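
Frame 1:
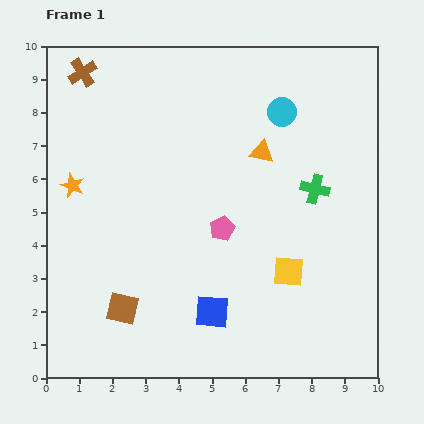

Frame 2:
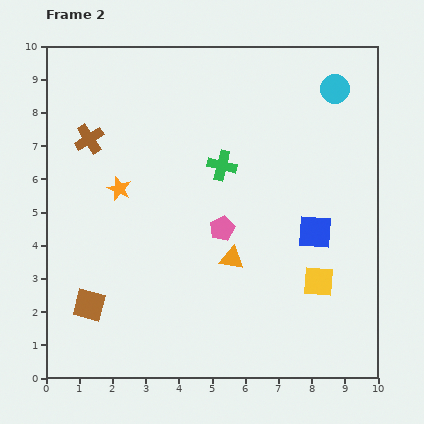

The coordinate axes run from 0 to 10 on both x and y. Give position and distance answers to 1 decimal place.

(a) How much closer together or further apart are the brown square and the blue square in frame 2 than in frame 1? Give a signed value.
+4.4

Distance in frame 1: 2.7. Distance in frame 2: 7.1.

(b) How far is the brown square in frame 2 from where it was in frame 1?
1.0

The brown square moved from (2.3, 2.1) to (1.3, 2.2), a distance of √(1.0² + 0.1²) ≈ 1.0.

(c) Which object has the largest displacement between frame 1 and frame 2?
the blue square

(moved 3.9; next 3.3)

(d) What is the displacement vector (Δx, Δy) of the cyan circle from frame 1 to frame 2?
(1.6, 0.7)

The cyan circle was at (7.1, 8.0) in frame 1 and (8.7, 8.7) in frame 2.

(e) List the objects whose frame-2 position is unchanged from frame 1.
the pink pentagon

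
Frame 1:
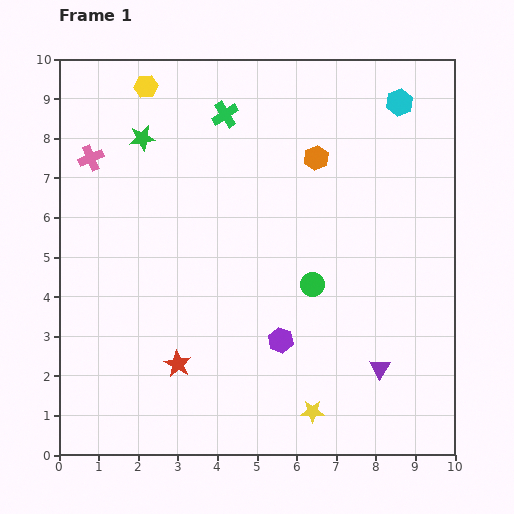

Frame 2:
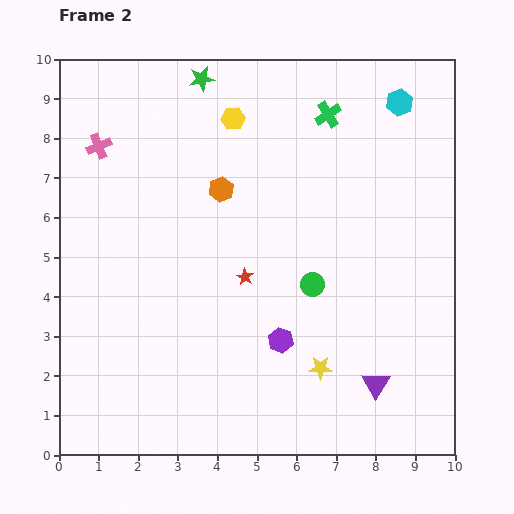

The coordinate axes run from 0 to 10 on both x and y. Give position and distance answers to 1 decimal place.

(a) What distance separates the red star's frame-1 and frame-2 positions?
2.8

The red star moved from (3.0, 2.3) to (4.7, 4.5), a distance of √(1.7² + 2.2²) ≈ 2.8.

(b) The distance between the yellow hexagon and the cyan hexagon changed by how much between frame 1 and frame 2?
-2.2

Distance in frame 1: 6.4. Distance in frame 2: 4.2.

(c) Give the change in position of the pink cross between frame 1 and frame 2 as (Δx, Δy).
(0.2, 0.3)

The pink cross was at (0.8, 7.5) in frame 1 and (1.0, 7.8) in frame 2.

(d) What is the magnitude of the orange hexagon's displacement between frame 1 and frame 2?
2.5

The orange hexagon moved from (6.5, 7.5) to (4.1, 6.7), a distance of √(2.4² + 0.8²) ≈ 2.5.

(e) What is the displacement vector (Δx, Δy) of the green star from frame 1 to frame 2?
(1.5, 1.5)

The green star was at (2.1, 8.0) in frame 1 and (3.6, 9.5) in frame 2.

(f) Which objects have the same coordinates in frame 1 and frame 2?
the cyan hexagon, the green circle, the purple hexagon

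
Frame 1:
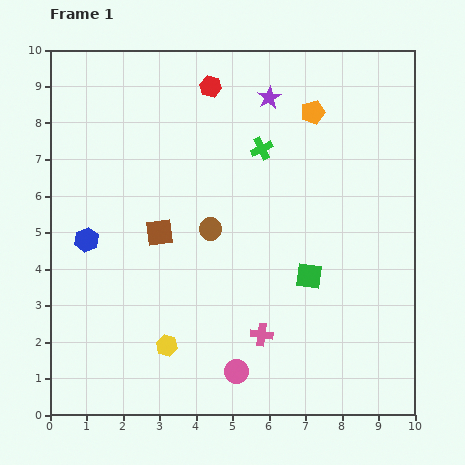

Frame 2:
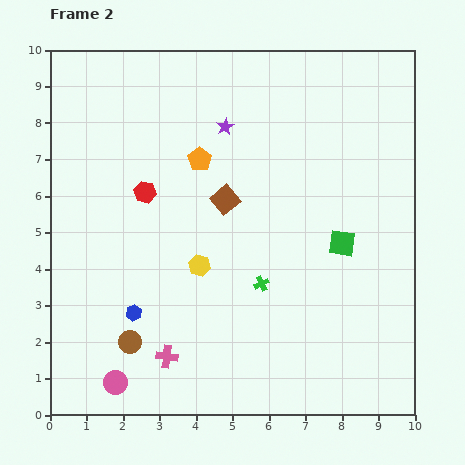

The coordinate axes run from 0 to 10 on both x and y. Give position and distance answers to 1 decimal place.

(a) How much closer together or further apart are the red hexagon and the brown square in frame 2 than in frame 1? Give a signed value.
-2.0

Distance in frame 1: 4.2. Distance in frame 2: 2.2.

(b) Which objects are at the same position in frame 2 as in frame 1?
none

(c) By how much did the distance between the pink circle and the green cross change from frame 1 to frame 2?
-1.3

Distance in frame 1: 6.1. Distance in frame 2: 4.8.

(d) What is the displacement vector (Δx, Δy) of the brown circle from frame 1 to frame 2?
(-2.2, -3.1)

The brown circle was at (4.4, 5.1) in frame 1 and (2.2, 2.0) in frame 2.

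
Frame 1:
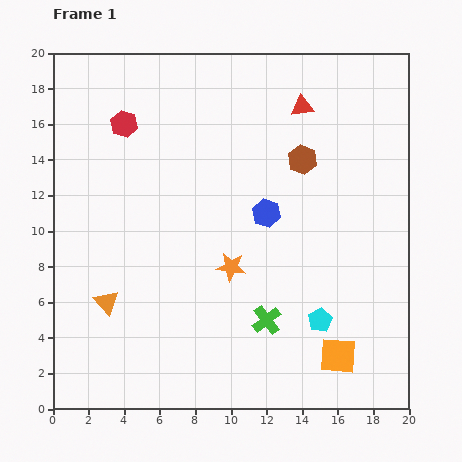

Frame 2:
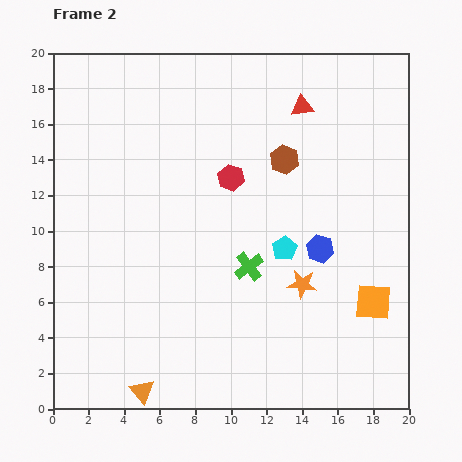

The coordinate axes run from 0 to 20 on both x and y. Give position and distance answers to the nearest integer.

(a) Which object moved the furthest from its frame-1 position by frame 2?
the red hexagon

(moved 7; next 5)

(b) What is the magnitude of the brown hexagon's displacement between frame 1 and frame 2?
1

The brown hexagon moved from (14, 14) to (13, 14), a distance of √(1² + 0²) ≈ 1.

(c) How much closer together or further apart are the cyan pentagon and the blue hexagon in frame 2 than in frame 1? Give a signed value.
-5

Distance in frame 1: 7. Distance in frame 2: 2.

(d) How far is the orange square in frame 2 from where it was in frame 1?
4

The orange square moved from (16, 3) to (18, 6), a distance of √(2² + 3²) ≈ 4.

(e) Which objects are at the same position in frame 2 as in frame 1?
the red triangle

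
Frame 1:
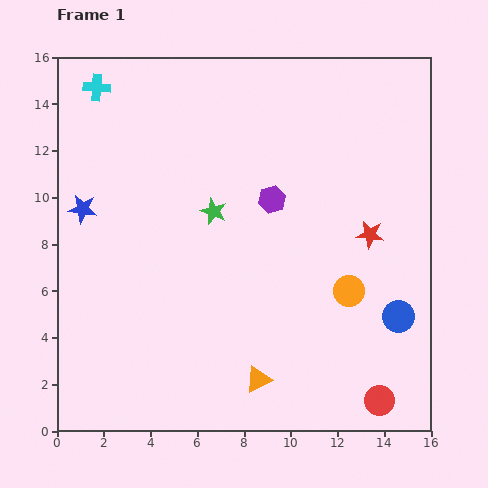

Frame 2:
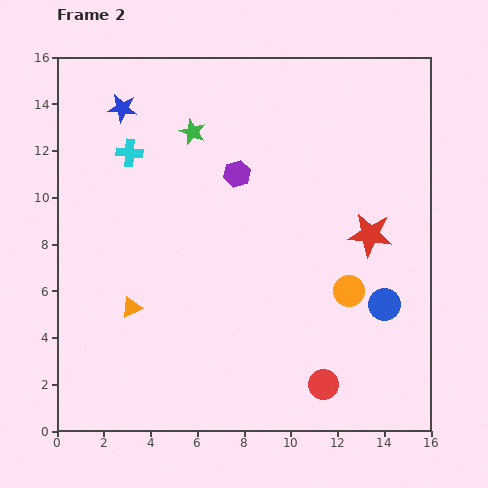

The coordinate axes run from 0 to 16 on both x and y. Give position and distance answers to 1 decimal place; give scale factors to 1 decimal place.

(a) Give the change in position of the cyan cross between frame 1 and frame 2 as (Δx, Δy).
(1.4, -2.8)

The cyan cross was at (1.7, 14.7) in frame 1 and (3.1, 11.9) in frame 2.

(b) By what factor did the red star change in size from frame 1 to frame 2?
1.6×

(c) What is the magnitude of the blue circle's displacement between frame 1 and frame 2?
0.8

The blue circle moved from (14.6, 4.9) to (14.0, 5.4), a distance of √(0.6² + 0.5²) ≈ 0.8.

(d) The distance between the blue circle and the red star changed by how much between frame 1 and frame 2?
-0.6

Distance in frame 1: 3.7. Distance in frame 2: 3.1.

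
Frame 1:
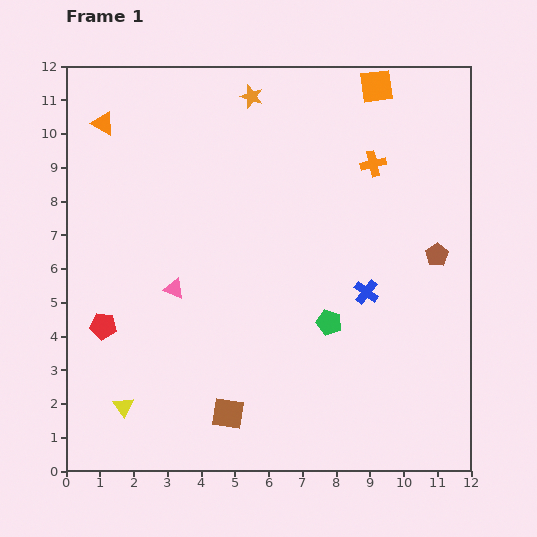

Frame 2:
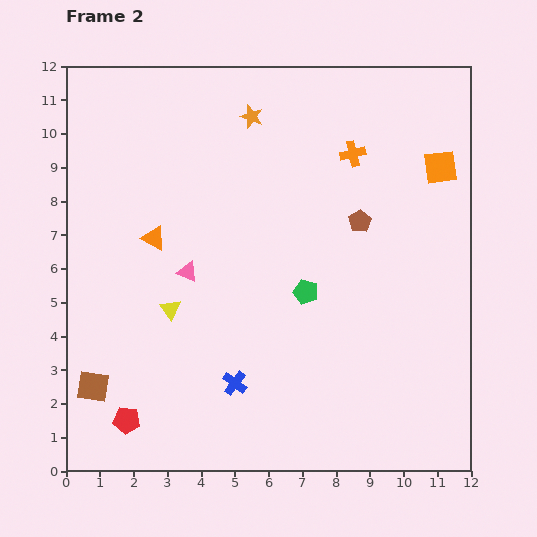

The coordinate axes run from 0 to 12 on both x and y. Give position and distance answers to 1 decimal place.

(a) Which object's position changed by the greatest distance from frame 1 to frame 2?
the blue cross

(moved 4.7; next 4.1)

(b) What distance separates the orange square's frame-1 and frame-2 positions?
3.1

The orange square moved from (9.2, 11.4) to (11.1, 9.0), a distance of √(1.9² + 2.4²) ≈ 3.1.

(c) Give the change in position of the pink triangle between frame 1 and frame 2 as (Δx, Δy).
(0.4, 0.5)

The pink triangle was at (3.2, 5.4) in frame 1 and (3.6, 5.9) in frame 2.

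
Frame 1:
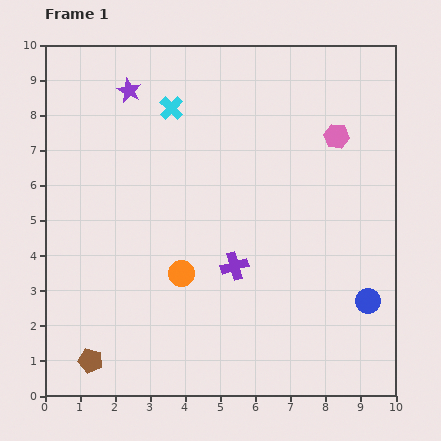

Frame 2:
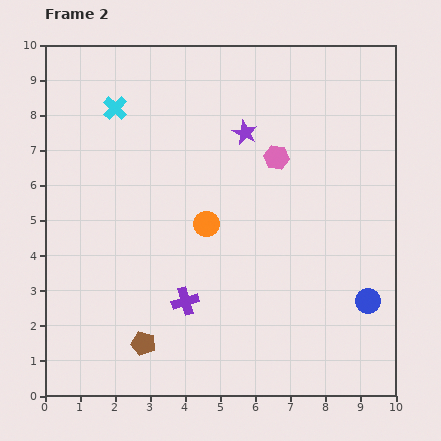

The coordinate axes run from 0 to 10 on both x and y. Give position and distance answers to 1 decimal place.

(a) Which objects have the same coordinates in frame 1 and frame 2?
the blue circle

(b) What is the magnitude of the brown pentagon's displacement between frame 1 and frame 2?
1.6

The brown pentagon moved from (1.3, 1.0) to (2.8, 1.5), a distance of √(1.5² + 0.5²) ≈ 1.6.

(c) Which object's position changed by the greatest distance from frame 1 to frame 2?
the purple star

(moved 3.5; next 1.8)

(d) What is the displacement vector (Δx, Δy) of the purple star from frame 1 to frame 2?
(3.3, -1.2)

The purple star was at (2.4, 8.7) in frame 1 and (5.7, 7.5) in frame 2.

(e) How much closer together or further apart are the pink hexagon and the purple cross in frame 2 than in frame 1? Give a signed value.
+0.2

Distance in frame 1: 4.7. Distance in frame 2: 4.9.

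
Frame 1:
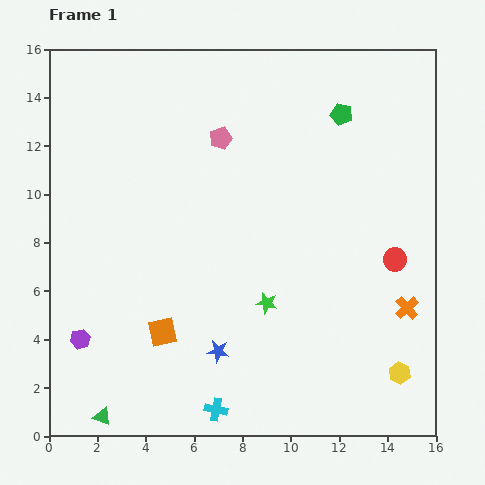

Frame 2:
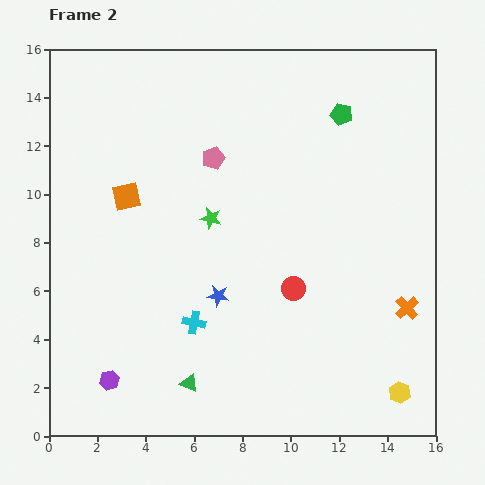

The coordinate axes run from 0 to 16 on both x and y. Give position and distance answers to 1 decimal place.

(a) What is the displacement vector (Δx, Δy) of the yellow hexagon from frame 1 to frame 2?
(0.0, -0.8)

The yellow hexagon was at (14.5, 2.6) in frame 1 and (14.5, 1.8) in frame 2.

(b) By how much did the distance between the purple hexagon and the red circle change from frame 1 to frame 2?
-4.9

Distance in frame 1: 13.4. Distance in frame 2: 8.5.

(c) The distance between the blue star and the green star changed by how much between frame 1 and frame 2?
+0.4

Distance in frame 1: 2.8. Distance in frame 2: 3.2.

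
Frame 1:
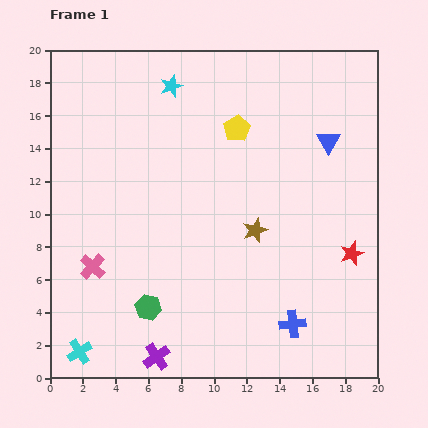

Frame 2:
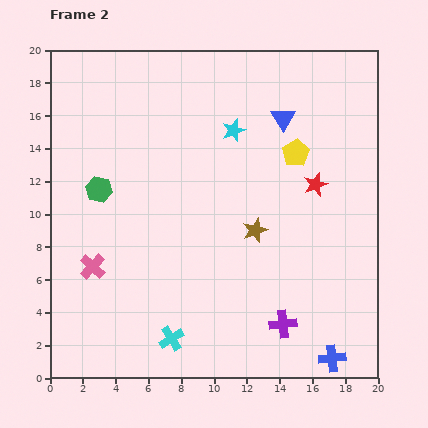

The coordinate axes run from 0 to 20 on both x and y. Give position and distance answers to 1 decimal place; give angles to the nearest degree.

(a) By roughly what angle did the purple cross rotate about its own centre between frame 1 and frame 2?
28° clockwise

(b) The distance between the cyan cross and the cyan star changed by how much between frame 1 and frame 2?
-3.8

Distance in frame 1: 17.1. Distance in frame 2: 13.3.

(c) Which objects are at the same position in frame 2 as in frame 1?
the pink cross, the brown star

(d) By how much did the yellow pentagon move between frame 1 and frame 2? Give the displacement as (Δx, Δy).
(3.6, -1.5)

The yellow pentagon was at (11.4, 15.2) in frame 1 and (15.0, 13.7) in frame 2.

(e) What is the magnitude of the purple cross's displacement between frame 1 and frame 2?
8.0

The purple cross moved from (6.5, 1.3) to (14.2, 3.3), a distance of √(7.7² + 2.0²) ≈ 8.0.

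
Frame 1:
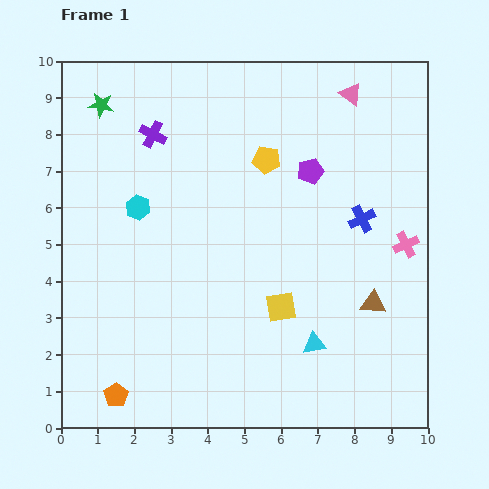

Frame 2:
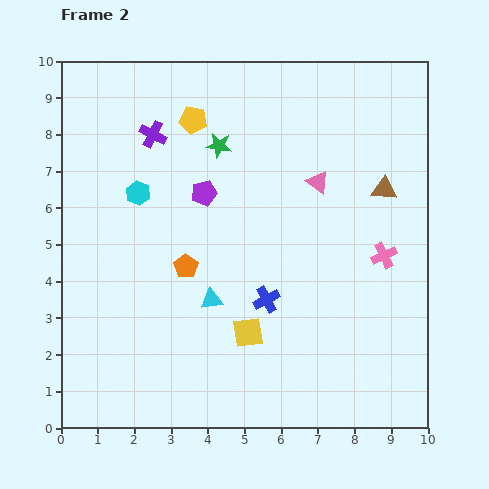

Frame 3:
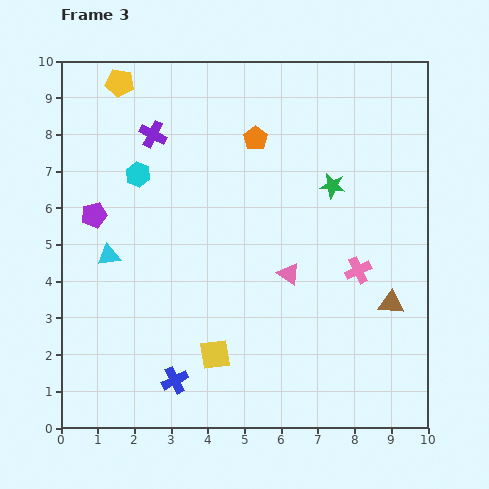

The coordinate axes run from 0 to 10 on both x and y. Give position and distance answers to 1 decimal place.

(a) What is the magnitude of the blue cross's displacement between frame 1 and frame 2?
3.4

The blue cross moved from (8.2, 5.7) to (5.6, 3.5), a distance of √(2.6² + 2.2²) ≈ 3.4.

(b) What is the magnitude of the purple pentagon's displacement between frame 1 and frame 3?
6.0

The purple pentagon moved from (6.8, 7.0) to (0.9, 5.8), a distance of √(5.9² + 1.2²) ≈ 6.0.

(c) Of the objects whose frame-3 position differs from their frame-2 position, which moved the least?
the cyan hexagon

(moved 0.5)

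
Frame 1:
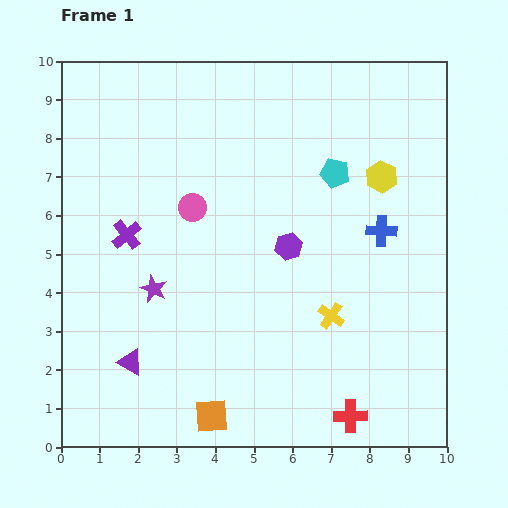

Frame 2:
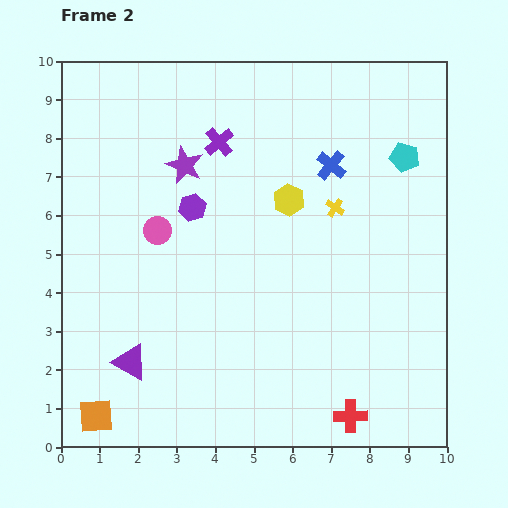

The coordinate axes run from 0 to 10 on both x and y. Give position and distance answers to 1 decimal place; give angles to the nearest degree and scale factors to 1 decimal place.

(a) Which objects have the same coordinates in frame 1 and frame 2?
the red cross, the purple triangle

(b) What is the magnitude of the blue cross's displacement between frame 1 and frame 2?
2.1

The blue cross moved from (8.3, 5.6) to (7.0, 7.3), a distance of √(1.3² + 1.7²) ≈ 2.1.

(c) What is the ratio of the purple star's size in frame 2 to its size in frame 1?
1.4×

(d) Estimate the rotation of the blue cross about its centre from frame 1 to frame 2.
37° clockwise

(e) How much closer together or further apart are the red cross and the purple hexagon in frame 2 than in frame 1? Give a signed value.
+2.1

Distance in frame 1: 4.7. Distance in frame 2: 6.8.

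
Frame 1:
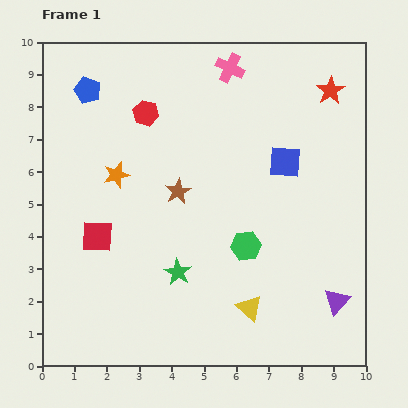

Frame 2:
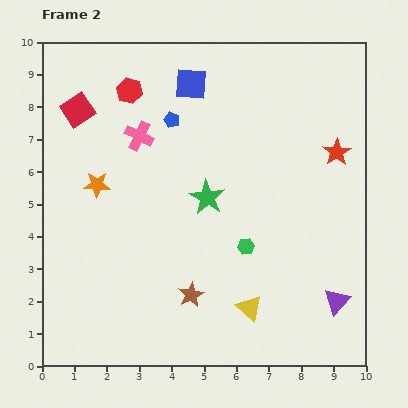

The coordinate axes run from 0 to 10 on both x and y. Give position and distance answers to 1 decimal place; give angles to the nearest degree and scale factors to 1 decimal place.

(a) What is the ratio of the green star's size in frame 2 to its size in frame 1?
1.3×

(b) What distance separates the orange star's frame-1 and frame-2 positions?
0.7

The orange star moved from (2.3, 5.9) to (1.7, 5.6), a distance of √(0.6² + 0.3²) ≈ 0.7.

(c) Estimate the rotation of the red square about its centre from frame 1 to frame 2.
37° counter-clockwise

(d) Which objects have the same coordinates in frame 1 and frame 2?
the green hexagon, the purple triangle, the yellow triangle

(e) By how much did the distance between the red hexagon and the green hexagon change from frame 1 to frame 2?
+0.9

Distance in frame 1: 5.1. Distance in frame 2: 6.0.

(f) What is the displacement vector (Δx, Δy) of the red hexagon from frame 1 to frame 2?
(-0.5, 0.7)

The red hexagon was at (3.2, 7.8) in frame 1 and (2.7, 8.5) in frame 2.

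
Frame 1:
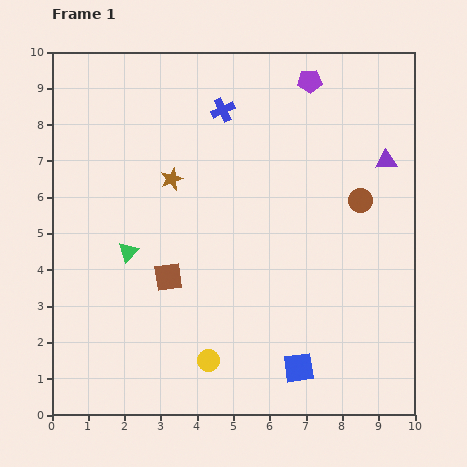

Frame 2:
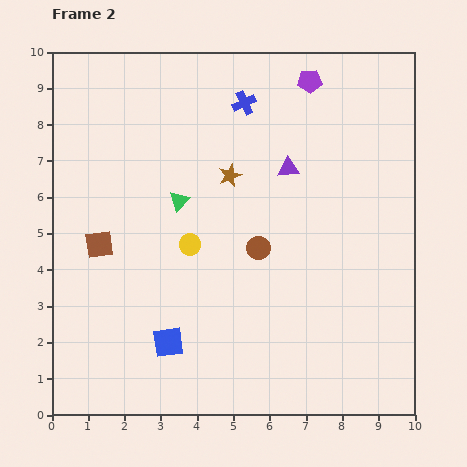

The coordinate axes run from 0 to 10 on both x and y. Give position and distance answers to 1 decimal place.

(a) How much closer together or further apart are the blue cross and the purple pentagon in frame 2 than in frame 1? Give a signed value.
-0.6

Distance in frame 1: 2.5. Distance in frame 2: 1.9.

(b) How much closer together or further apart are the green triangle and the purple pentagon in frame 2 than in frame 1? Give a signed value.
-2.0

Distance in frame 1: 6.9. Distance in frame 2: 4.9.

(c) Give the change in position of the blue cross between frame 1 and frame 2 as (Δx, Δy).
(0.6, 0.2)

The blue cross was at (4.7, 8.4) in frame 1 and (5.3, 8.6) in frame 2.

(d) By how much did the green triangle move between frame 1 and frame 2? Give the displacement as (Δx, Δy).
(1.4, 1.4)

The green triangle was at (2.1, 4.5) in frame 1 and (3.5, 5.9) in frame 2.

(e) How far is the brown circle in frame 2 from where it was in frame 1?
3.1

The brown circle moved from (8.5, 5.9) to (5.7, 4.6), a distance of √(2.8² + 1.3²) ≈ 3.1.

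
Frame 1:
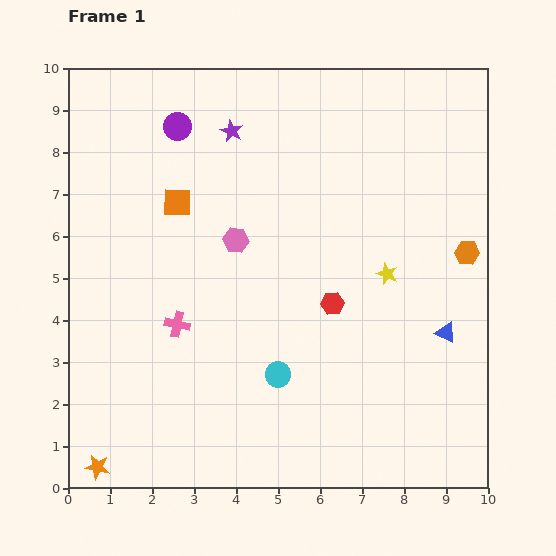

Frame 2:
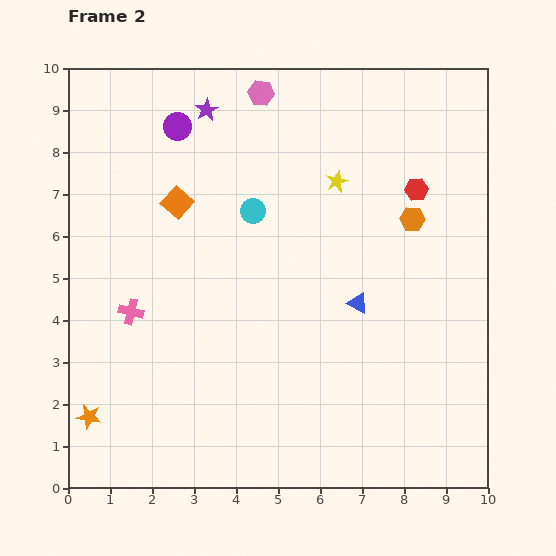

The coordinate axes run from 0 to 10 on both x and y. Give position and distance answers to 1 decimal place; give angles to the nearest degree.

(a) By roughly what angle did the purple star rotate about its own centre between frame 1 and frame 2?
16° clockwise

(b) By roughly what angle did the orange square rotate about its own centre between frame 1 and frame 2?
40° clockwise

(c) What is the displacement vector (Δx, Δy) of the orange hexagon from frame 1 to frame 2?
(-1.3, 0.8)

The orange hexagon was at (9.5, 5.6) in frame 1 and (8.2, 6.4) in frame 2.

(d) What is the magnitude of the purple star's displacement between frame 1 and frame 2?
0.8

The purple star moved from (3.9, 8.5) to (3.3, 9.0), a distance of √(0.6² + 0.5²) ≈ 0.8.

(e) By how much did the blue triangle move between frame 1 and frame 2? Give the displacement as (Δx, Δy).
(-2.1, 0.7)

The blue triangle was at (9.0, 3.7) in frame 1 and (6.9, 4.4) in frame 2.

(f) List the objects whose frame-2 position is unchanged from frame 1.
the purple circle, the orange square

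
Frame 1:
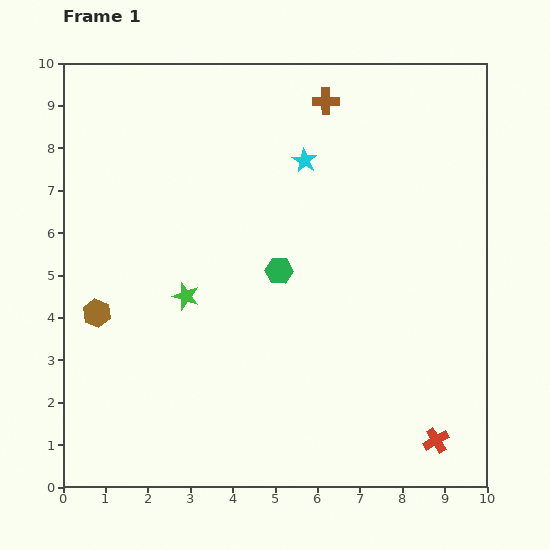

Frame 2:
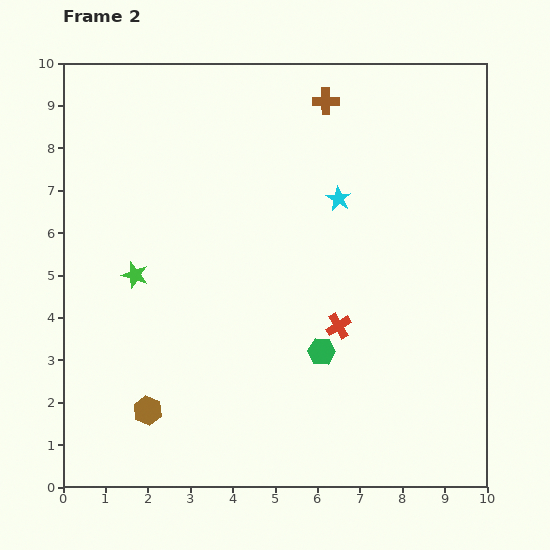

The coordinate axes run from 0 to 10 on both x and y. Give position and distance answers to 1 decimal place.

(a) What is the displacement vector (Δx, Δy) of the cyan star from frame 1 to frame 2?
(0.8, -0.9)

The cyan star was at (5.7, 7.7) in frame 1 and (6.5, 6.8) in frame 2.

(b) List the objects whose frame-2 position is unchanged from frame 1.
the brown cross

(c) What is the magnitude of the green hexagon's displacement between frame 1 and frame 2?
2.1

The green hexagon moved from (5.1, 5.1) to (6.1, 3.2), a distance of √(1.0² + 1.9²) ≈ 2.1.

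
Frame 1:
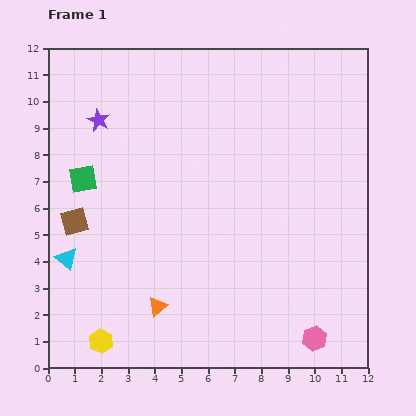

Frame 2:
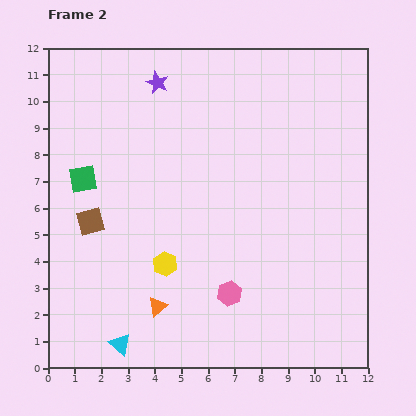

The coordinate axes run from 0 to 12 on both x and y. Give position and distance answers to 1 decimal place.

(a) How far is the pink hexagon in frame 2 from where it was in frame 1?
3.6

The pink hexagon moved from (10.0, 1.1) to (6.8, 2.8), a distance of √(3.2² + 1.7²) ≈ 3.6.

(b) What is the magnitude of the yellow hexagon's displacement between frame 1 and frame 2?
3.8

The yellow hexagon moved from (2.0, 1.0) to (4.4, 3.9), a distance of √(2.4² + 2.9²) ≈ 3.8.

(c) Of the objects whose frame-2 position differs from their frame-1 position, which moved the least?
the brown square

(moved 0.6)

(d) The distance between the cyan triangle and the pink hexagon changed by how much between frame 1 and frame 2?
-5.3

Distance in frame 1: 9.8. Distance in frame 2: 4.5.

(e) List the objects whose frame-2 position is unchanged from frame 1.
the orange triangle, the green square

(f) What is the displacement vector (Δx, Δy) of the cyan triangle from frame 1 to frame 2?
(2.0, -3.2)

The cyan triangle was at (0.7, 4.1) in frame 1 and (2.7, 0.9) in frame 2.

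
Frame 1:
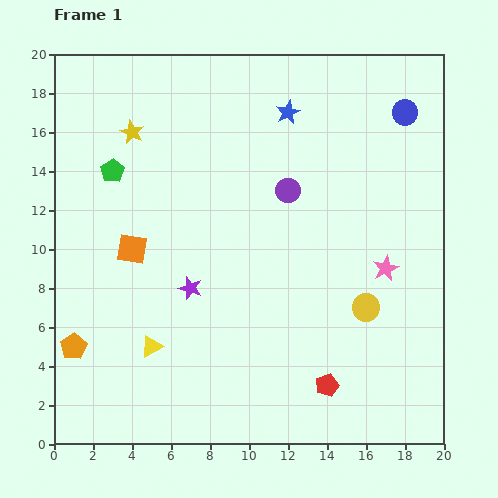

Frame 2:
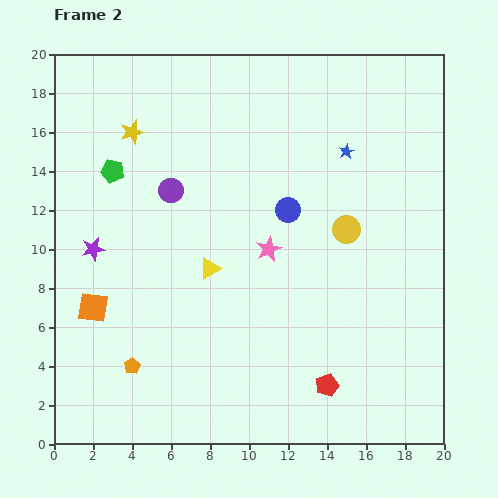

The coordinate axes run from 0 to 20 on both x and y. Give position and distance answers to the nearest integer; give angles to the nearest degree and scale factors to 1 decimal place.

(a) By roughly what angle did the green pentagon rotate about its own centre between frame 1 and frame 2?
27° counter-clockwise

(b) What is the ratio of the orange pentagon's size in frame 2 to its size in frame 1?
0.6×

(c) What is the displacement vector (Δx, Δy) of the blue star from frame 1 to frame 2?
(3, -2)

The blue star was at (12, 17) in frame 1 and (15, 15) in frame 2.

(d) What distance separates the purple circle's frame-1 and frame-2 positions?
6

The purple circle moved from (12, 13) to (6, 13), a distance of √(6² + 0²) ≈ 6.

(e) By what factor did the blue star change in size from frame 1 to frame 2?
0.6×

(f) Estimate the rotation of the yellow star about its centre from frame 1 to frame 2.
28° clockwise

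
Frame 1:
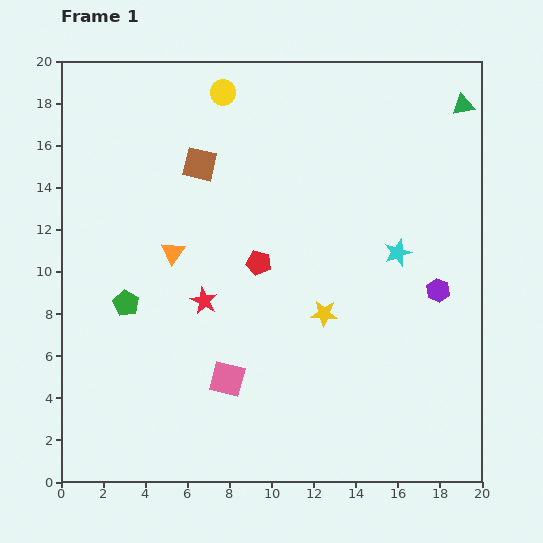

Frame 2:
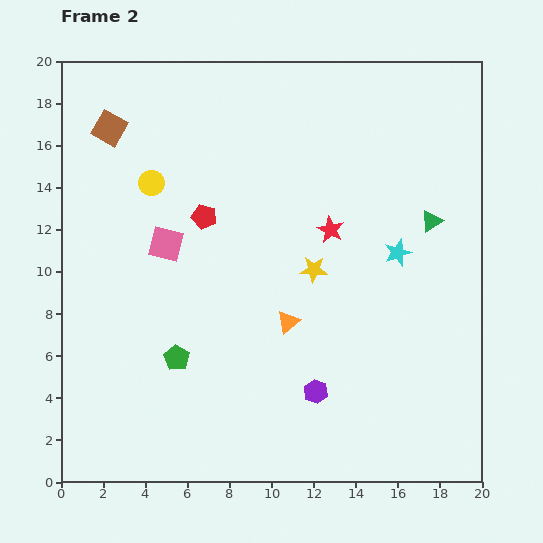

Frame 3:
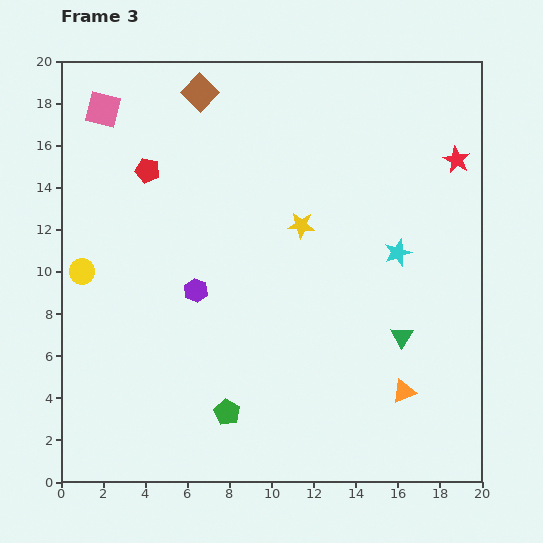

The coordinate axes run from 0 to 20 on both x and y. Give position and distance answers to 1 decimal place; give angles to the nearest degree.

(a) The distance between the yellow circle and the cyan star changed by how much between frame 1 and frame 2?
+0.9

Distance in frame 1: 11.3. Distance in frame 2: 12.2.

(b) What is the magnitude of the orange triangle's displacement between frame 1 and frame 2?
6.4

The orange triangle moved from (5.3, 10.9) to (10.8, 7.6), a distance of √(5.5² + 3.3²) ≈ 6.4.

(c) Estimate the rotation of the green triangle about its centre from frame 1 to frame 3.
47° counter-clockwise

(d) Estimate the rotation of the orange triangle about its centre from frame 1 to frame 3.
33° clockwise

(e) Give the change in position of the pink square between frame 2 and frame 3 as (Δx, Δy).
(-3.0, 6.4)

The pink square was at (5.0, 11.3) in frame 2 and (2.0, 17.7) in frame 3.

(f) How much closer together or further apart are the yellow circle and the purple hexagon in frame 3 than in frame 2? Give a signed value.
-7.1

Distance in frame 2: 12.6. Distance in frame 3: 5.5.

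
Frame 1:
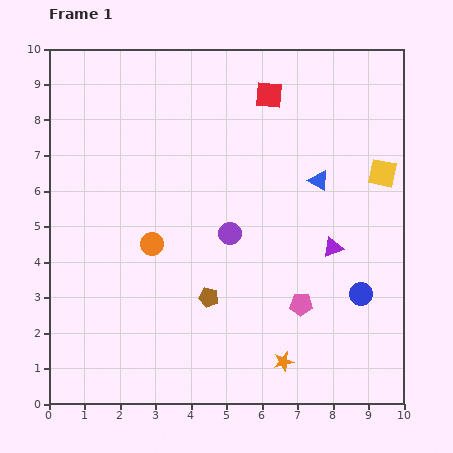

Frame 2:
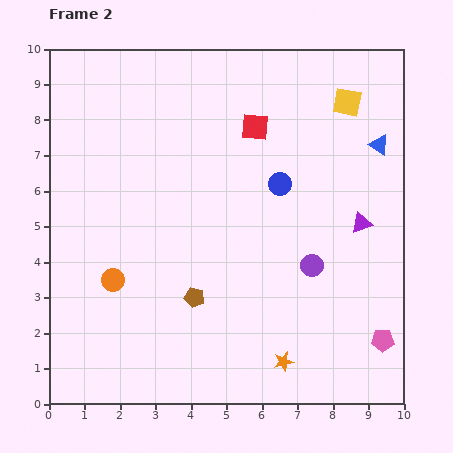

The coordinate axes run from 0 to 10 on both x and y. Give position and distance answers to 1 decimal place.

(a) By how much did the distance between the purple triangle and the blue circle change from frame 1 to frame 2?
+1.0

Distance in frame 1: 1.5. Distance in frame 2: 2.5.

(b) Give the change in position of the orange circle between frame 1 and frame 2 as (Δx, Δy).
(-1.1, -1.0)

The orange circle was at (2.9, 4.5) in frame 1 and (1.8, 3.5) in frame 2.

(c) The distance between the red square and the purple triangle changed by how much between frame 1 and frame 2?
-0.7

Distance in frame 1: 4.7. Distance in frame 2: 4.0.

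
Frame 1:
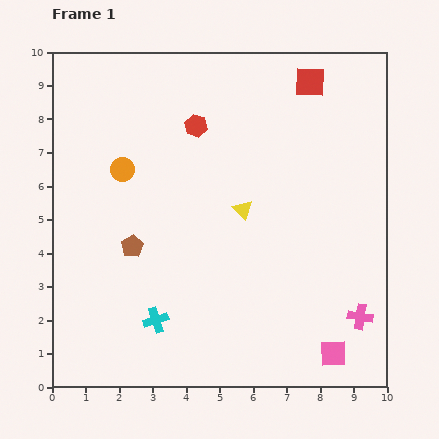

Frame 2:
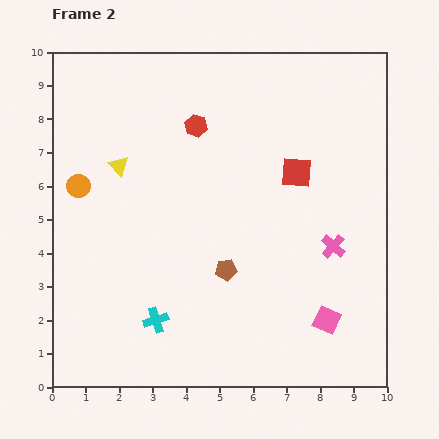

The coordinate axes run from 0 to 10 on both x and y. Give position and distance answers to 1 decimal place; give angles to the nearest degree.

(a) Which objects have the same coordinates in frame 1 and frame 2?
the cyan cross, the red hexagon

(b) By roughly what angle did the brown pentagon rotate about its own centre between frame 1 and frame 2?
25° clockwise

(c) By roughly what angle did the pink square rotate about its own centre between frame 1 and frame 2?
27° clockwise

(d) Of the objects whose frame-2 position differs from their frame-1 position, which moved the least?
the pink square

(moved 1.0)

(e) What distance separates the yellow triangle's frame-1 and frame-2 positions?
3.9

The yellow triangle moved from (5.7, 5.3) to (2.0, 6.6), a distance of √(3.7² + 1.3²) ≈ 3.9.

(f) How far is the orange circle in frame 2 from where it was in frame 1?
1.4

The orange circle moved from (2.1, 6.5) to (0.8, 6.0), a distance of √(1.3² + 0.5²) ≈ 1.4.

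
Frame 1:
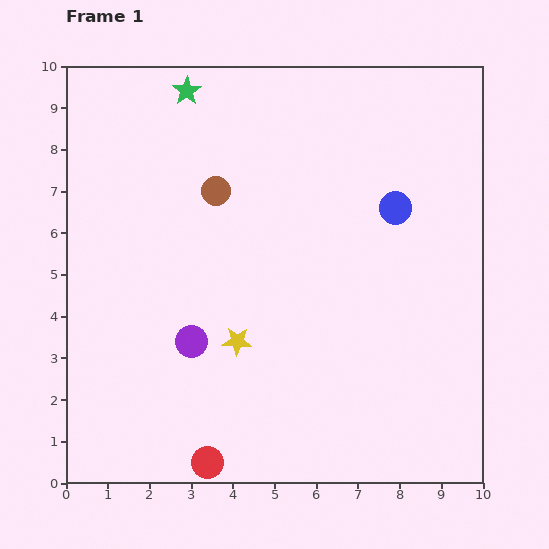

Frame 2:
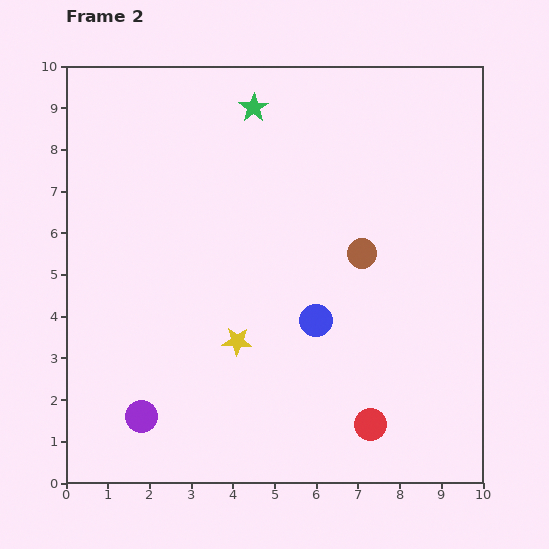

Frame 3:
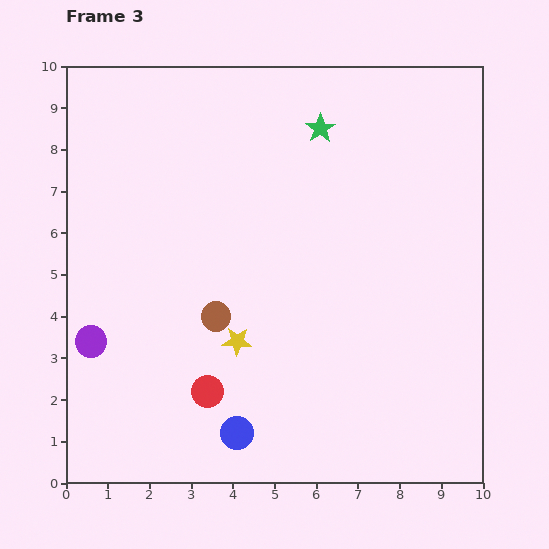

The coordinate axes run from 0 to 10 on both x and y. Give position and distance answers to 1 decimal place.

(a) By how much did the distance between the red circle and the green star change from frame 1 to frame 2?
-0.8

Distance in frame 1: 8.9. Distance in frame 2: 8.1.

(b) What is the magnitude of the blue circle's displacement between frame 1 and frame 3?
6.6

The blue circle moved from (7.9, 6.6) to (4.1, 1.2), a distance of √(3.8² + 5.4²) ≈ 6.6.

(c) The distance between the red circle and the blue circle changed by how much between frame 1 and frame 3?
-6.4

Distance in frame 1: 7.6. Distance in frame 3: 1.2.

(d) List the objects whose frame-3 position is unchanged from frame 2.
the yellow star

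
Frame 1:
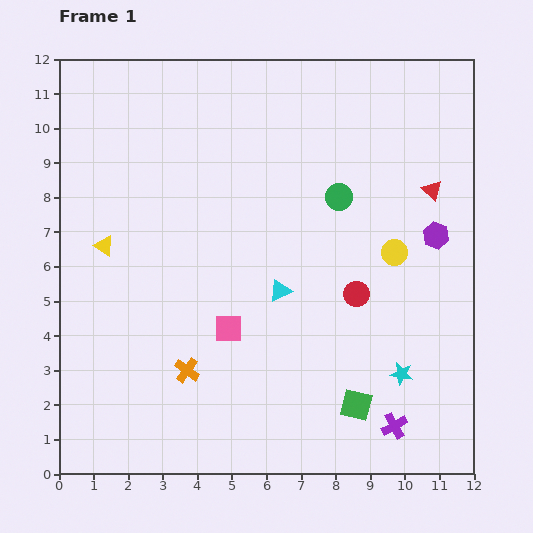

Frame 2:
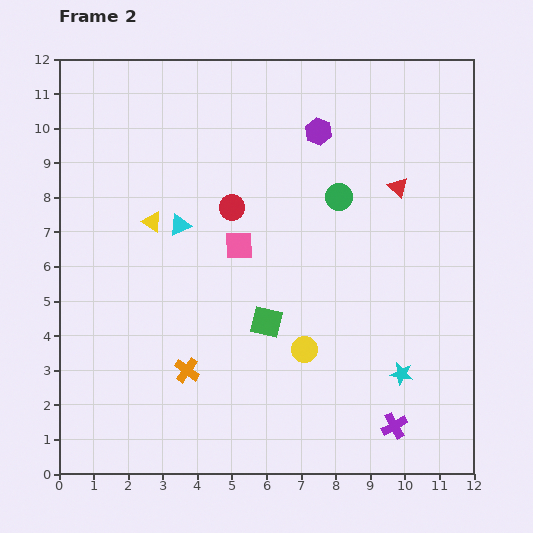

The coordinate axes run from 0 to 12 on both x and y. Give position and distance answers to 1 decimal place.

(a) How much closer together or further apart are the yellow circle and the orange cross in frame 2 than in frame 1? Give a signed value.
-3.4

Distance in frame 1: 6.9. Distance in frame 2: 3.5.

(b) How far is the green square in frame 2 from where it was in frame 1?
3.5

The green square moved from (8.6, 2.0) to (6.0, 4.4), a distance of √(2.6² + 2.4²) ≈ 3.5.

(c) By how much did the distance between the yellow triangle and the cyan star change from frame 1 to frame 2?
-1.0

Distance in frame 1: 9.4. Distance in frame 2: 8.4.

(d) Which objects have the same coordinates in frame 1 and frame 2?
the green circle, the orange cross, the cyan star, the purple cross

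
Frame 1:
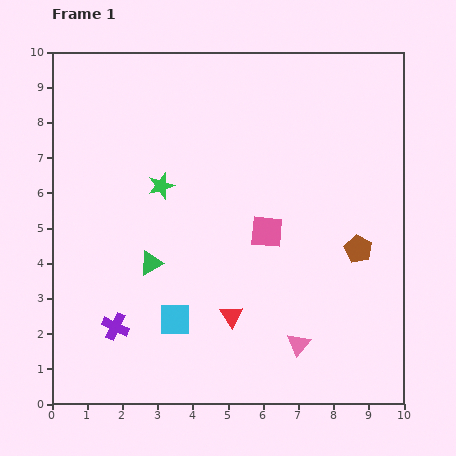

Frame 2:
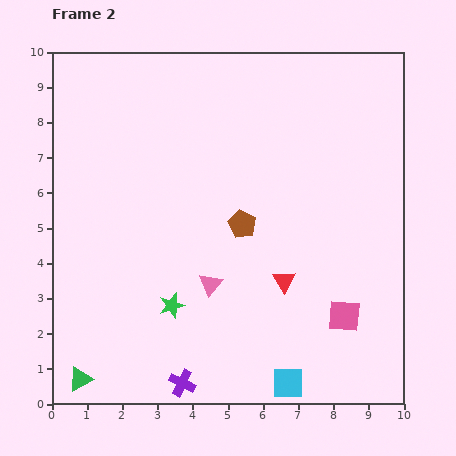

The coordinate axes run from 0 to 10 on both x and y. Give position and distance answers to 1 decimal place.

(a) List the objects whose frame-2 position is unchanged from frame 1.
none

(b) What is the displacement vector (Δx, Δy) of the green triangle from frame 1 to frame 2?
(-2.0, -3.3)

The green triangle was at (2.8, 4.0) in frame 1 and (0.8, 0.7) in frame 2.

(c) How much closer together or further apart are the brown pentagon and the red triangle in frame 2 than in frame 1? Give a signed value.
-2.1

Distance in frame 1: 4.1. Distance in frame 2: 2.0.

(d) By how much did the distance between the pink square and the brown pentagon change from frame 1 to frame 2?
+1.3

Distance in frame 1: 2.6. Distance in frame 2: 3.9.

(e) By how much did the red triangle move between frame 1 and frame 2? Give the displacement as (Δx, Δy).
(1.5, 1.0)

The red triangle was at (5.1, 2.5) in frame 1 and (6.6, 3.5) in frame 2.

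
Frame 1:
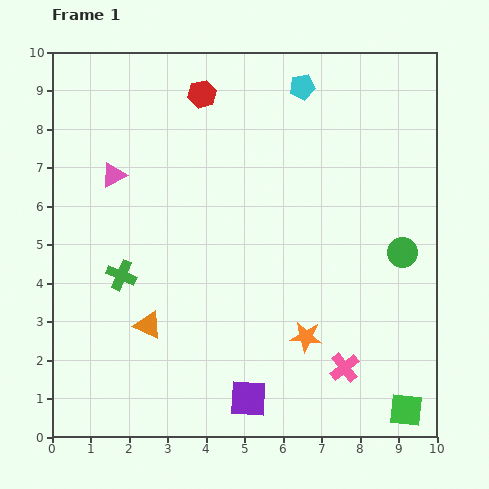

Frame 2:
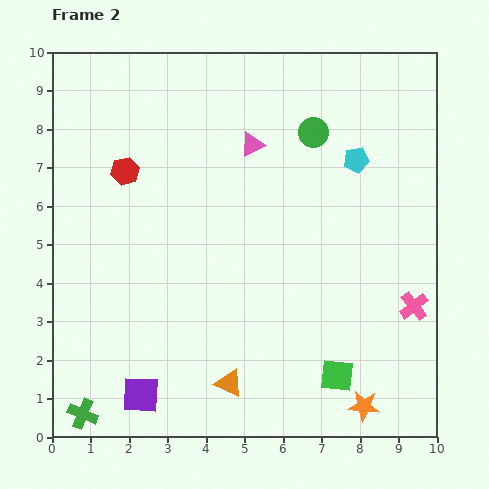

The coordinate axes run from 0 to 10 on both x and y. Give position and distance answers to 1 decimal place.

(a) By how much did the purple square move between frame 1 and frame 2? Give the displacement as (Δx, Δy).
(-2.8, 0.1)

The purple square was at (5.1, 1.0) in frame 1 and (2.3, 1.1) in frame 2.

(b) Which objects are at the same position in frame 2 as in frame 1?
none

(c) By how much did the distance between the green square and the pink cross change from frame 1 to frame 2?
+0.8

Distance in frame 1: 1.9. Distance in frame 2: 2.7.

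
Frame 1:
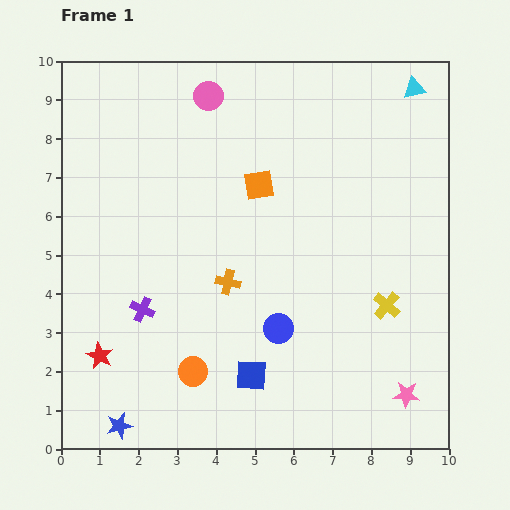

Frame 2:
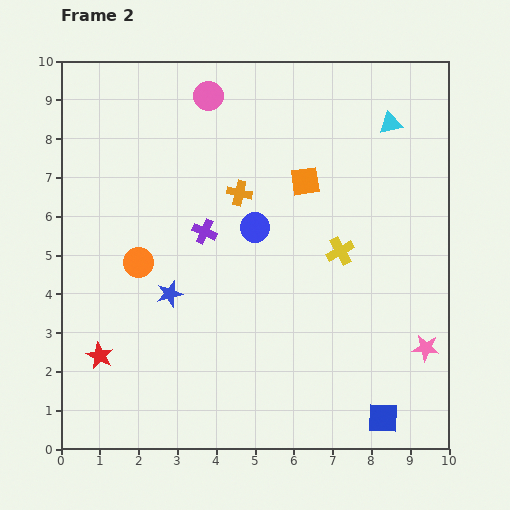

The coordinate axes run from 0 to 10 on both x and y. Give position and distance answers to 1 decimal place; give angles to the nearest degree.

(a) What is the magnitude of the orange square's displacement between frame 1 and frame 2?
1.2

The orange square moved from (5.1, 6.8) to (6.3, 6.9), a distance of √(1.2² + 0.1²) ≈ 1.2.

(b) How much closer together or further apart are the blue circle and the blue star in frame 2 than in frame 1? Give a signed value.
-2.0

Distance in frame 1: 4.8. Distance in frame 2: 2.8.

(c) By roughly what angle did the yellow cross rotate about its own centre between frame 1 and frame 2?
20° clockwise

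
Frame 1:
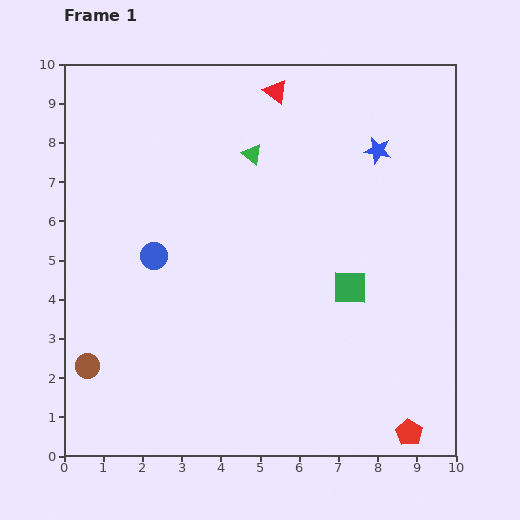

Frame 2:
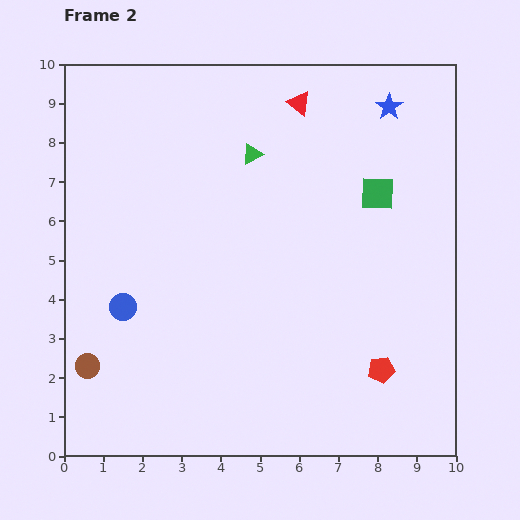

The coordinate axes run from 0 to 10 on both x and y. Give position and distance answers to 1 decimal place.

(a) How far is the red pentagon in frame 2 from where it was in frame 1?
1.7

The red pentagon moved from (8.8, 0.6) to (8.1, 2.2), a distance of √(0.7² + 1.6²) ≈ 1.7.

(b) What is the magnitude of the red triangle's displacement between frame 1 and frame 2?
0.7

The red triangle moved from (5.4, 9.3) to (6.0, 9.0), a distance of √(0.6² + 0.3²) ≈ 0.7.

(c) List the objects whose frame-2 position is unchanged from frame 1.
the brown circle, the green triangle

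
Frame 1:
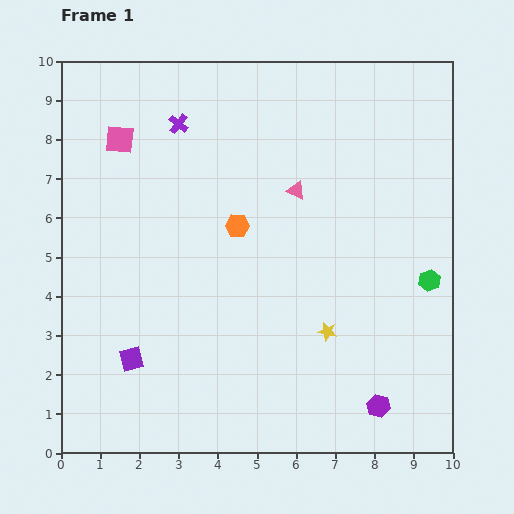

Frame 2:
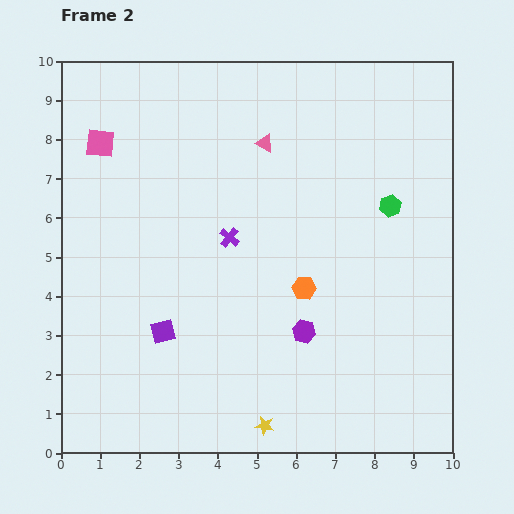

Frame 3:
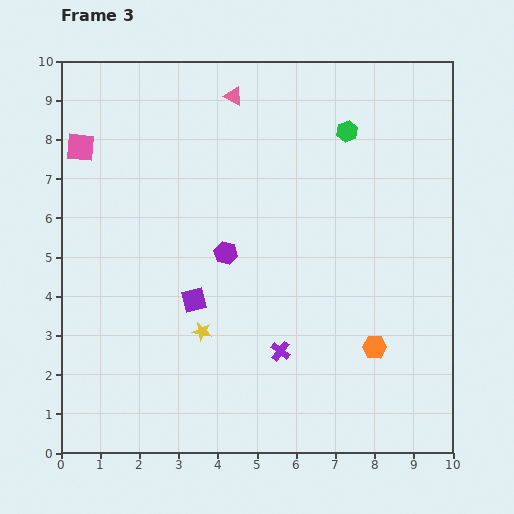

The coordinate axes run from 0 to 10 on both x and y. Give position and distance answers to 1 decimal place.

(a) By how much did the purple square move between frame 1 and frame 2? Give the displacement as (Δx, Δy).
(0.8, 0.7)

The purple square was at (1.8, 2.4) in frame 1 and (2.6, 3.1) in frame 2.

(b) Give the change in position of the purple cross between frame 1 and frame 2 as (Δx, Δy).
(1.3, -2.9)

The purple cross was at (3.0, 8.4) in frame 1 and (4.3, 5.5) in frame 2.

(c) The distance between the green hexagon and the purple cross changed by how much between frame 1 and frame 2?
-3.3

Distance in frame 1: 7.5. Distance in frame 2: 4.2.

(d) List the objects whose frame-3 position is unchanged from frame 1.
none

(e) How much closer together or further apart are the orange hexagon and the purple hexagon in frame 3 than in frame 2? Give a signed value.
+3.4

Distance in frame 2: 1.1. Distance in frame 3: 4.5.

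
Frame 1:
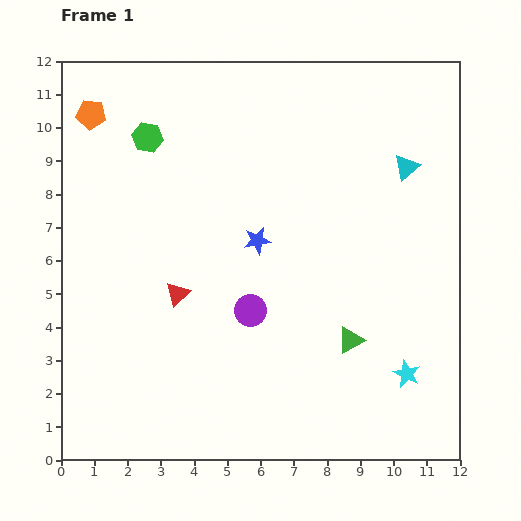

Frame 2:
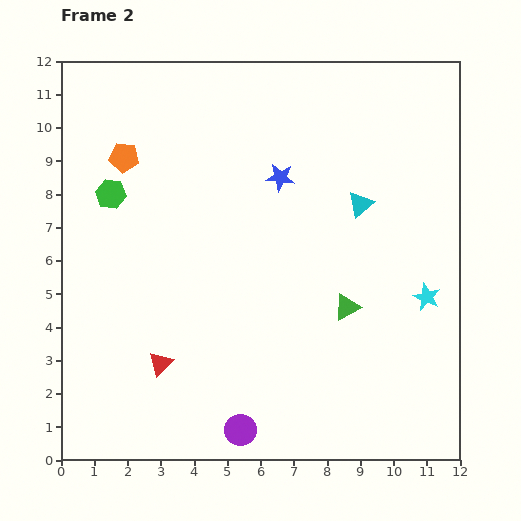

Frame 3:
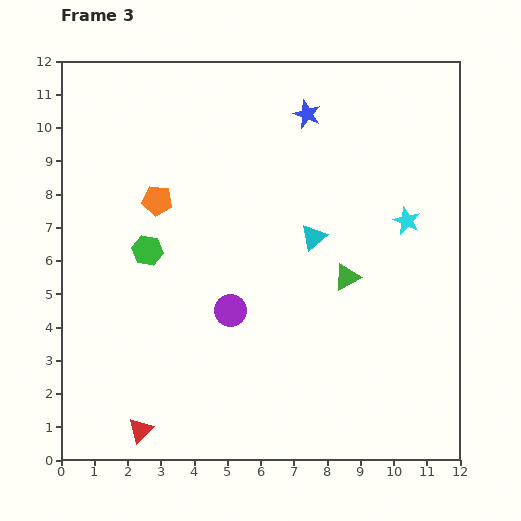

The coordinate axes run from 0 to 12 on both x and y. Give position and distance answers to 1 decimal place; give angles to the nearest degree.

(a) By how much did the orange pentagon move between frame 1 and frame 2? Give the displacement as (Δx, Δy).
(1.0, -1.3)

The orange pentagon was at (0.9, 10.4) in frame 1 and (1.9, 9.1) in frame 2.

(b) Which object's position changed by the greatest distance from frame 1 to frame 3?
the cyan star

(moved 4.6; next 4.2)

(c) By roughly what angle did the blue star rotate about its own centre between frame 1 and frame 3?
31° clockwise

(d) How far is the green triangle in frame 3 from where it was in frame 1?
1.9

The green triangle moved from (8.7, 3.6) to (8.6, 5.5), a distance of √(0.1² + 1.9²) ≈ 1.9.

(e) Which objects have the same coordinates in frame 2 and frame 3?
none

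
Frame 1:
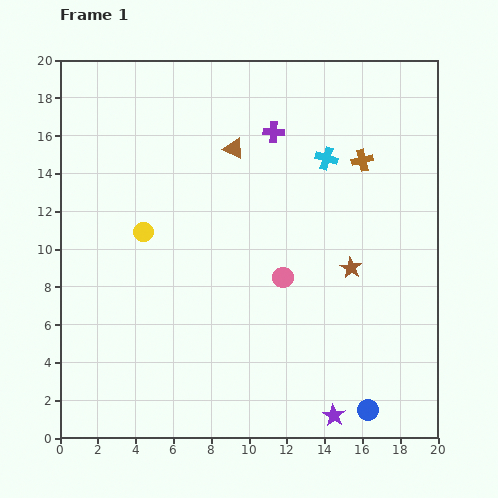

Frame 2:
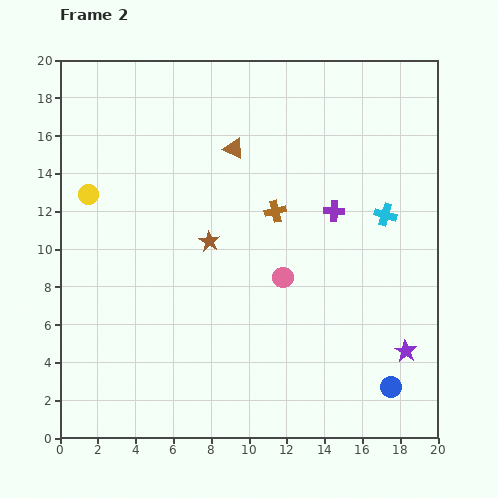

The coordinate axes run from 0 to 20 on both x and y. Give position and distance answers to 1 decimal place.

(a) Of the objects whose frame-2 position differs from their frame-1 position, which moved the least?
the blue circle

(moved 1.7)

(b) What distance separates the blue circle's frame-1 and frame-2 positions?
1.7

The blue circle moved from (16.3, 1.5) to (17.5, 2.7), a distance of √(1.2² + 1.2²) ≈ 1.7.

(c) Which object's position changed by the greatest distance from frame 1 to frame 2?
the brown star

(moved 7.6; next 5.3)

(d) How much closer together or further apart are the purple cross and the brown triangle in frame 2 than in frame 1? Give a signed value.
+3.9

Distance in frame 1: 2.3. Distance in frame 2: 6.2.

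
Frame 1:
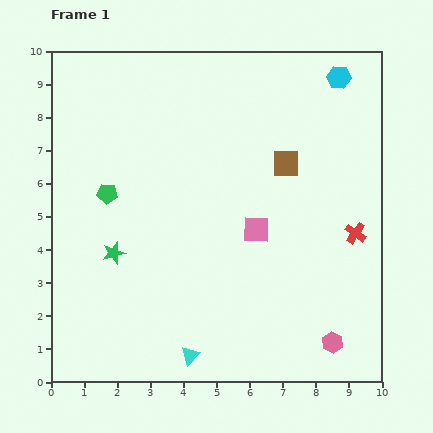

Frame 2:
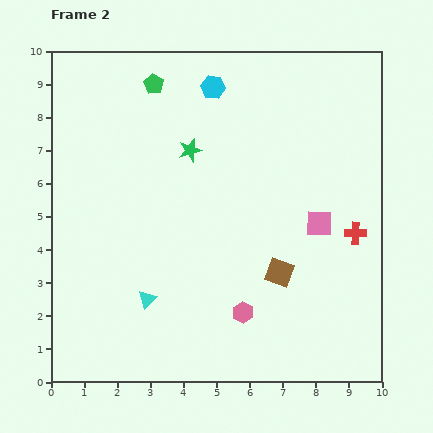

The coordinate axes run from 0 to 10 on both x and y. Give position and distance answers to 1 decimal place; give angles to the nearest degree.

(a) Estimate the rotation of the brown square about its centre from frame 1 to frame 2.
20° clockwise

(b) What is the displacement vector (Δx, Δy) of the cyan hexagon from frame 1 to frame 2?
(-3.8, -0.3)

The cyan hexagon was at (8.7, 9.2) in frame 1 and (4.9, 8.9) in frame 2.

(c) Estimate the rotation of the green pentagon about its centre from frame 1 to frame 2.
25° clockwise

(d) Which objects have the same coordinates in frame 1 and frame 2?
the red cross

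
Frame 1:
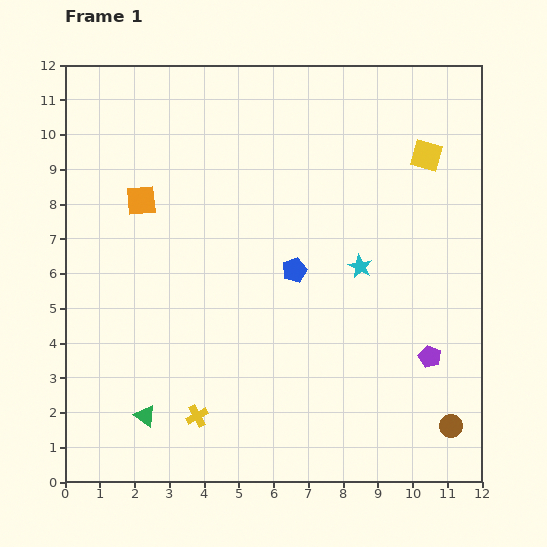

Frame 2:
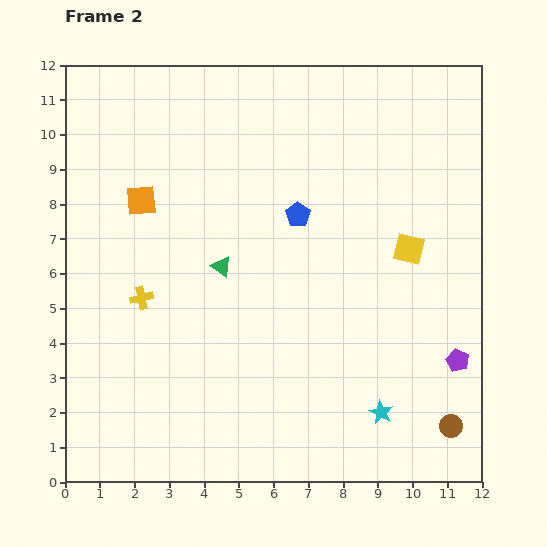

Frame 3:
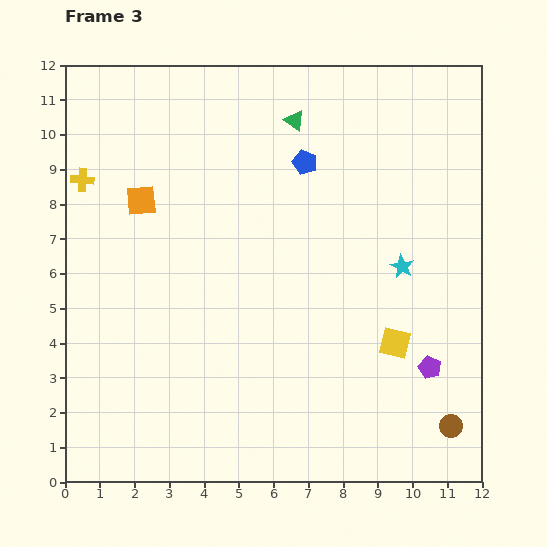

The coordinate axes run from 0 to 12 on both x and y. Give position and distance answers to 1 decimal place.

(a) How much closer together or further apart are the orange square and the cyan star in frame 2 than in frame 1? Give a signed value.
+2.6

Distance in frame 1: 6.6. Distance in frame 2: 9.2.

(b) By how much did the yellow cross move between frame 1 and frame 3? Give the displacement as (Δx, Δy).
(-3.3, 6.8)

The yellow cross was at (3.8, 1.9) in frame 1 and (0.5, 8.7) in frame 3.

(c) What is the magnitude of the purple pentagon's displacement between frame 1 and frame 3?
0.3

The purple pentagon moved from (10.5, 3.6) to (10.5, 3.3), a distance of √(0.0² + 0.3²) ≈ 0.3.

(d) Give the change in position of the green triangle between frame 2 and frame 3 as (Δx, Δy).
(2.1, 4.2)

The green triangle was at (4.5, 6.2) in frame 2 and (6.6, 10.4) in frame 3.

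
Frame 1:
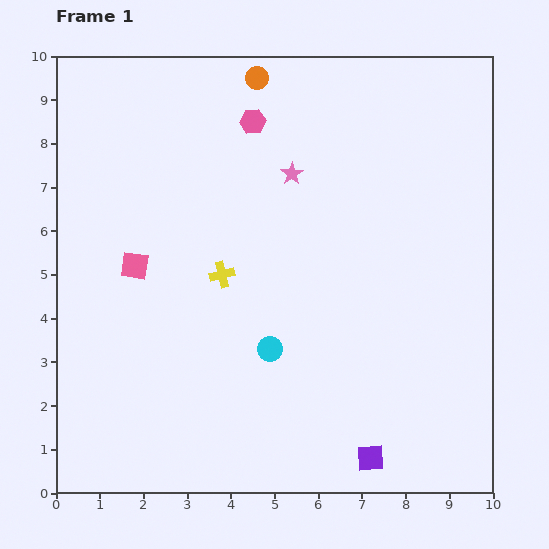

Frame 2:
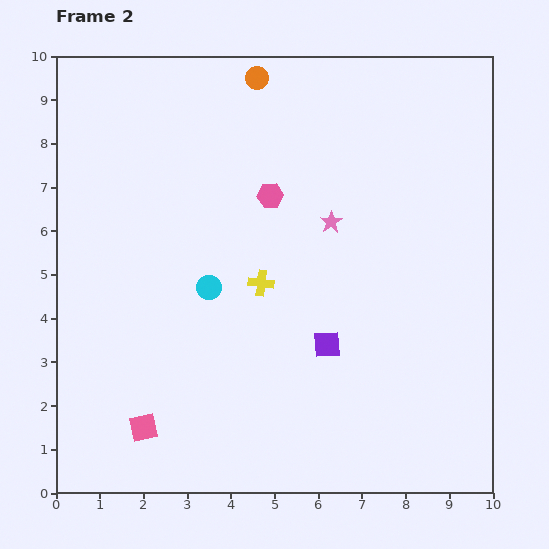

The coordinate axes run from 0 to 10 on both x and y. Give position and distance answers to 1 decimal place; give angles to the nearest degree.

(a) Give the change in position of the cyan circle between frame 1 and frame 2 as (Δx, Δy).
(-1.4, 1.4)

The cyan circle was at (4.9, 3.3) in frame 1 and (3.5, 4.7) in frame 2.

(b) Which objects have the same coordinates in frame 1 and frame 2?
the orange circle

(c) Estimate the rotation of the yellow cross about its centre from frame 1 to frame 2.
20° clockwise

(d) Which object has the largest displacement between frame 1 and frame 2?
the pink square

(moved 3.7; next 2.8)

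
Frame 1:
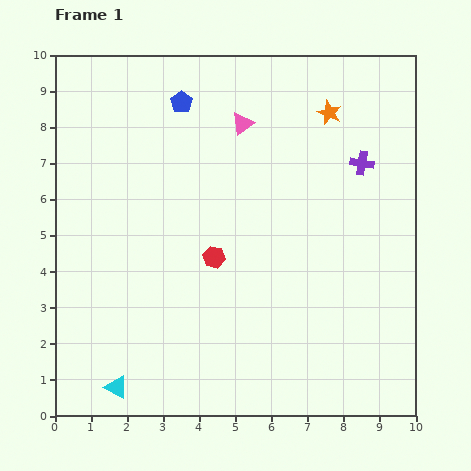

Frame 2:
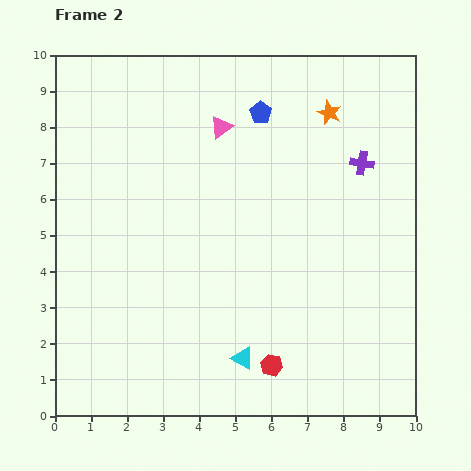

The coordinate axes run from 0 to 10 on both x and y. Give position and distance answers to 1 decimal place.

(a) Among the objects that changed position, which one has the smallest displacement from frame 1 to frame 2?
the pink triangle

(moved 0.6)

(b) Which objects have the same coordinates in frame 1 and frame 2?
the purple cross, the orange star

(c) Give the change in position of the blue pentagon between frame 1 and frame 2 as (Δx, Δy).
(2.2, -0.3)

The blue pentagon was at (3.5, 8.7) in frame 1 and (5.7, 8.4) in frame 2.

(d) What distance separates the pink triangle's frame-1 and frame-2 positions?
0.6

The pink triangle moved from (5.2, 8.1) to (4.6, 8.0), a distance of √(0.6² + 0.1²) ≈ 0.6.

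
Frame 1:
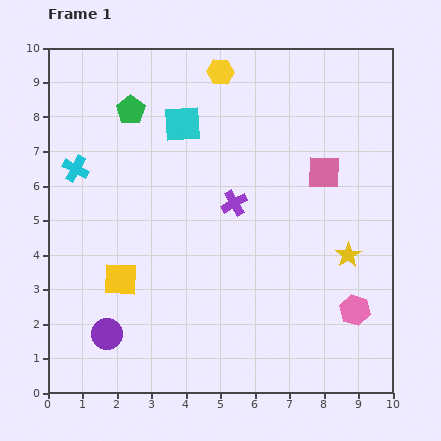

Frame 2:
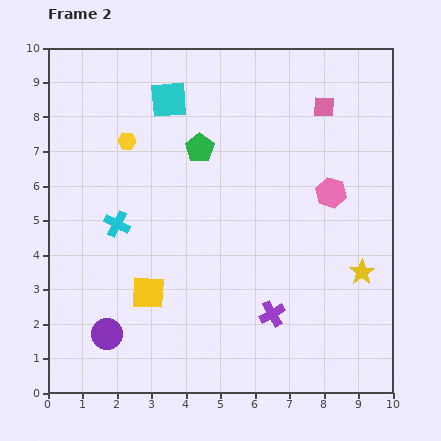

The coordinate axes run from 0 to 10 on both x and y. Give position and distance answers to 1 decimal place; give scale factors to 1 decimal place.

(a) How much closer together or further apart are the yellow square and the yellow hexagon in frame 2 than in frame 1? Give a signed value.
-2.3

Distance in frame 1: 6.7. Distance in frame 2: 4.4.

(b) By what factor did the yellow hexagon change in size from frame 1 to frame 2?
0.7×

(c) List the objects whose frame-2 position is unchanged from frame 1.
the purple circle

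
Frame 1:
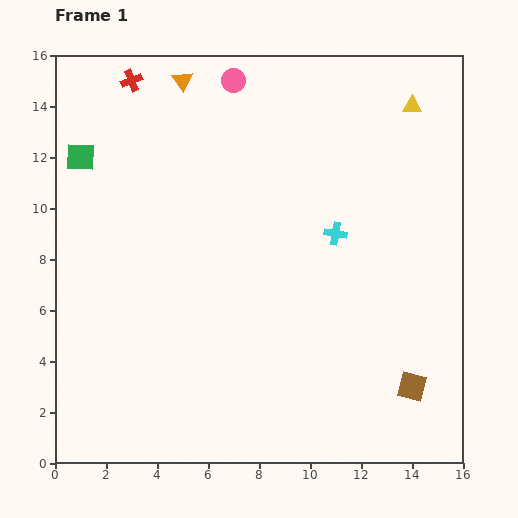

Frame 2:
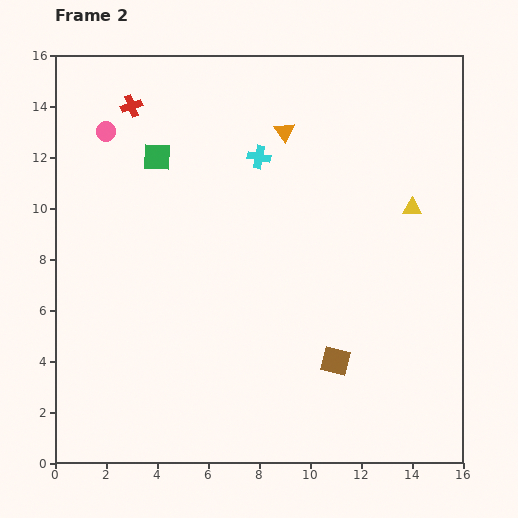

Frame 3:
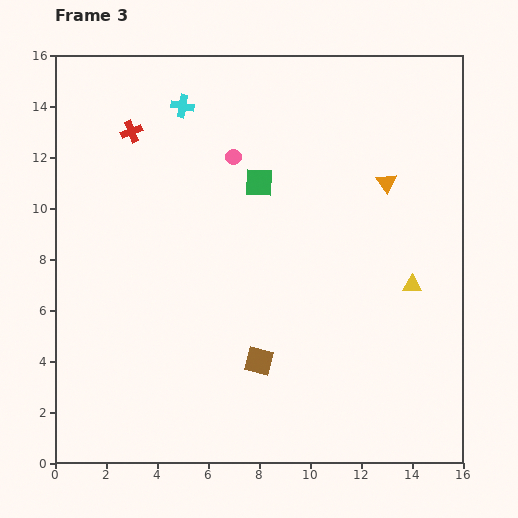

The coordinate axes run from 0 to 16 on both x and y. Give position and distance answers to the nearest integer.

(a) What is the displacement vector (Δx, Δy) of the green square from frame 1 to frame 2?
(3, 0)

The green square was at (1, 12) in frame 1 and (4, 12) in frame 2.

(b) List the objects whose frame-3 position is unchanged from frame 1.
none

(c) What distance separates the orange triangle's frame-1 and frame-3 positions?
9

The orange triangle moved from (5, 15) to (13, 11), a distance of √(8² + 4²) ≈ 9.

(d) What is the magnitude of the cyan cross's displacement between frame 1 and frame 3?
8

The cyan cross moved from (11, 9) to (5, 14), a distance of √(6² + 5²) ≈ 8.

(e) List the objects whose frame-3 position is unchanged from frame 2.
none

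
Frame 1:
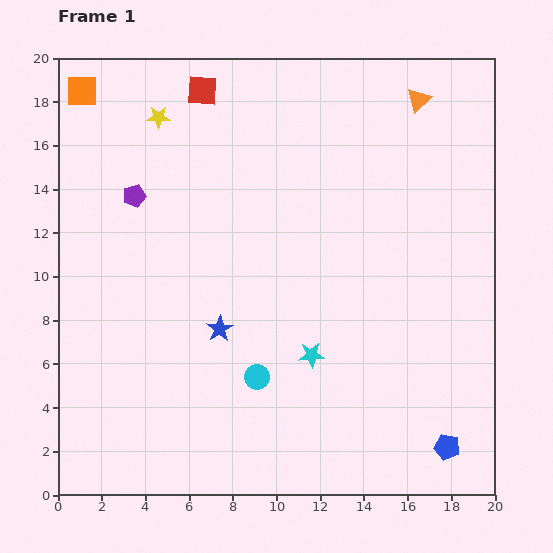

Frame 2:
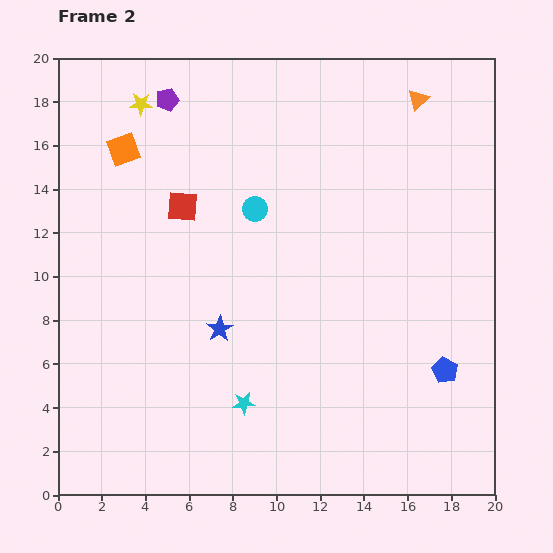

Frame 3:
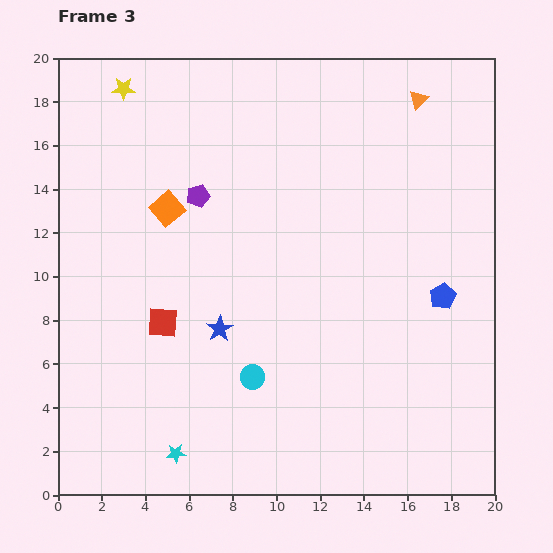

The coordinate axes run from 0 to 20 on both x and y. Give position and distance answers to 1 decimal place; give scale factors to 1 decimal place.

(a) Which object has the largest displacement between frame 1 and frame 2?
the cyan circle

(moved 7.7; next 5.4)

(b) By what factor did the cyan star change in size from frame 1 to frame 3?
0.7×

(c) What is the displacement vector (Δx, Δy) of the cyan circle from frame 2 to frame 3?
(-0.1, -7.7)

The cyan circle was at (9.0, 13.1) in frame 2 and (8.9, 5.4) in frame 3.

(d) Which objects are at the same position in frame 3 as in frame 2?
the blue star, the orange triangle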